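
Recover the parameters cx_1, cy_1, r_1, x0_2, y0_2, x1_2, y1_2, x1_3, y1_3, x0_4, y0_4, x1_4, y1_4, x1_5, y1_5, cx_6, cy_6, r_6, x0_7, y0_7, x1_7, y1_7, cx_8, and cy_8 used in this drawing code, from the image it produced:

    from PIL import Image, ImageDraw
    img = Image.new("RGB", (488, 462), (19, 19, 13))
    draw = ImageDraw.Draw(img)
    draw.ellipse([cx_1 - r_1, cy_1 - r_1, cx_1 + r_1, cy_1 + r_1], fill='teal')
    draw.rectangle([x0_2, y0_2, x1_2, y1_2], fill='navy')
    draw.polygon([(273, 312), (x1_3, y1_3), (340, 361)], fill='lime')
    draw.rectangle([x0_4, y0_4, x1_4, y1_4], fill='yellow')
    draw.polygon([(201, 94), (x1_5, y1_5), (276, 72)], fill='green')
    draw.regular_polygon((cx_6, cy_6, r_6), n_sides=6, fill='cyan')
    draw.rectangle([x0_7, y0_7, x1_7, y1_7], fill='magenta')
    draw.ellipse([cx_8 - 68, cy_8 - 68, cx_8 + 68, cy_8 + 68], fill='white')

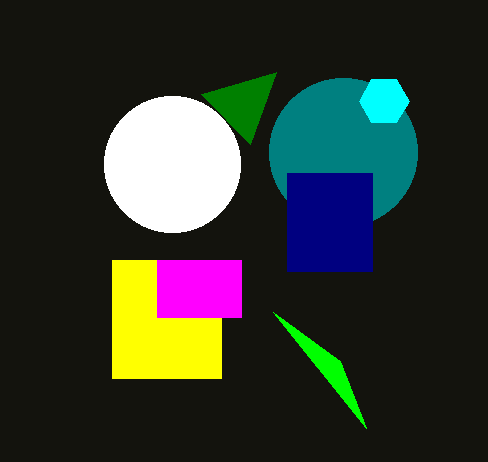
cx_1 = 343; cy_1 = 152; r_1 = 74; x0_2 = 287; y0_2 = 173; x1_2 = 372; y1_2 = 271; x1_3 = 366; y1_3 = 428; x0_4 = 112; y0_4 = 260; x1_4 = 221; y1_4 = 378; x1_5 = 250; y1_5 = 144; cx_6 = 384; cy_6 = 101; r_6 = 25; x0_7 = 157; y0_7 = 260; x1_7 = 241; y1_7 = 317; cx_8 = 172; cy_8 = 164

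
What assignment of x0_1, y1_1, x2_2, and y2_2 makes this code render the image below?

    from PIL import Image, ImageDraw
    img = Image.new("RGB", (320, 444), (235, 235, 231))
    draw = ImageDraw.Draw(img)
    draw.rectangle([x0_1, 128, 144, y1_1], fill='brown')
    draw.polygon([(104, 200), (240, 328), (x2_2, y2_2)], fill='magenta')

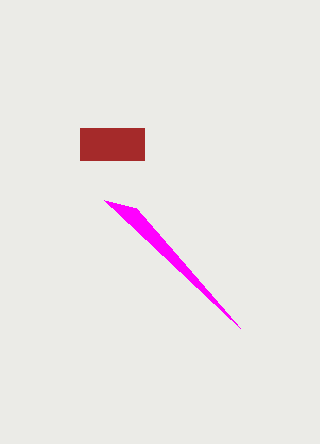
x0_1 = 80; y1_1 = 160; x2_2 = 136; y2_2 = 208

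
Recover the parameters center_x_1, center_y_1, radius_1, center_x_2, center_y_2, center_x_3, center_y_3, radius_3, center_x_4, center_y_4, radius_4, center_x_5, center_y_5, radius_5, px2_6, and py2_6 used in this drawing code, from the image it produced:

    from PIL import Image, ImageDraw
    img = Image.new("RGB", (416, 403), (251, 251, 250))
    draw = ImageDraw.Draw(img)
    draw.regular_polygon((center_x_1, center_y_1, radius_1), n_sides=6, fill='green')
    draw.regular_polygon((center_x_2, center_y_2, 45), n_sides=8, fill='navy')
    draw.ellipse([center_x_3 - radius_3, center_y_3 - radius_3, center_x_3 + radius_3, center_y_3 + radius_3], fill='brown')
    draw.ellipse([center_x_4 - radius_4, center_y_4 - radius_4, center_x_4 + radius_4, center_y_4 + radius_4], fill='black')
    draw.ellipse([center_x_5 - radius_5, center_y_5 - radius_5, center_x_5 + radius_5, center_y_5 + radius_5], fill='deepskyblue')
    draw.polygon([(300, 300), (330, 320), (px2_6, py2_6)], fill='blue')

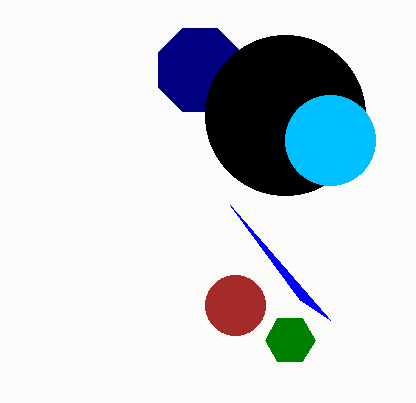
center_x_1 = 290; center_y_1 = 340; radius_1 = 25; center_x_2 = 200; center_y_2 = 70; center_x_3 = 235; center_y_3 = 305; radius_3 = 30; center_x_4 = 285; center_y_4 = 115; radius_4 = 80; center_x_5 = 330; center_y_5 = 140; radius_5 = 45; px2_6 = 230; py2_6 = 205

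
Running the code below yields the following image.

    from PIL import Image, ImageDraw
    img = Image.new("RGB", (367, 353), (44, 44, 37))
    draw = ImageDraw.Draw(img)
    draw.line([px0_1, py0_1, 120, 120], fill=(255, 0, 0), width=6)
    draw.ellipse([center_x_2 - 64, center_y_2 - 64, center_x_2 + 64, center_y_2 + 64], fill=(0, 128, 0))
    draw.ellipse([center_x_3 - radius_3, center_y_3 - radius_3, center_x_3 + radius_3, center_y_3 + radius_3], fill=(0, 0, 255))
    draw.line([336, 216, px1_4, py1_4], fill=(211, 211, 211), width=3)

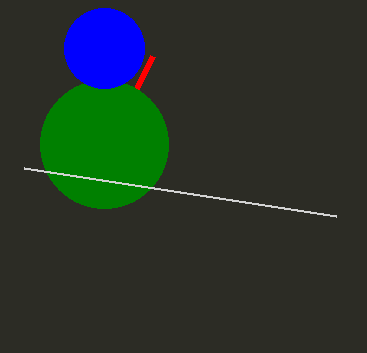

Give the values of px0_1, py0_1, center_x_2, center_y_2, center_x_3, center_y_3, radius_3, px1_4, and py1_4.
px0_1 = 152, py0_1 = 56, center_x_2 = 104, center_y_2 = 144, center_x_3 = 104, center_y_3 = 48, radius_3 = 40, px1_4 = 24, py1_4 = 168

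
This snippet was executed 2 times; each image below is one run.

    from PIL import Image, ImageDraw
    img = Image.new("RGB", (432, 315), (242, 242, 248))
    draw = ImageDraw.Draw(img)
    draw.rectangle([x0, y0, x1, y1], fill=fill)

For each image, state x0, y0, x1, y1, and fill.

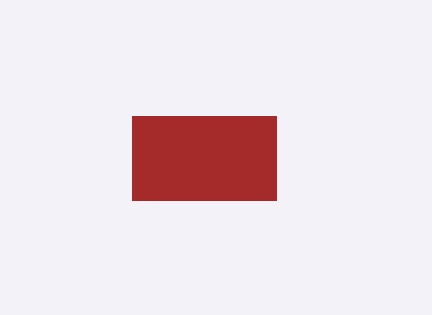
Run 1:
x0 = 132, y0 = 116, x1 = 276, y1 = 200, fill = 'brown'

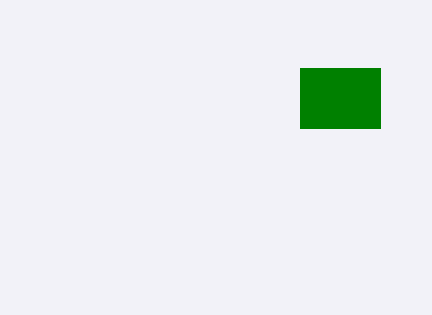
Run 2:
x0 = 300
y0 = 68
x1 = 380
y1 = 128
fill = 'green'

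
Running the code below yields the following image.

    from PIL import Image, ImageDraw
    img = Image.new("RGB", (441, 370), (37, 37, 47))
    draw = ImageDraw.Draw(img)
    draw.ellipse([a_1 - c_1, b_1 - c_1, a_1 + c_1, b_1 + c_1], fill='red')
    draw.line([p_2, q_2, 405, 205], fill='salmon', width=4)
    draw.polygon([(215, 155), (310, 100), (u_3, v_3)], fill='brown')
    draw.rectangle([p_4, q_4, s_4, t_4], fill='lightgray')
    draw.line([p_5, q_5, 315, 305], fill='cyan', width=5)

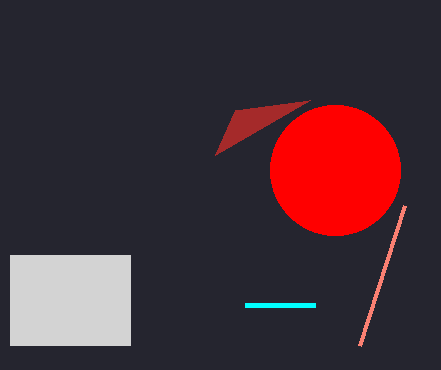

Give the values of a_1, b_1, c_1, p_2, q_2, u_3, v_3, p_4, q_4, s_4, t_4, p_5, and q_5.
a_1 = 335
b_1 = 170
c_1 = 65
p_2 = 360
q_2 = 345
u_3 = 235
v_3 = 110
p_4 = 10
q_4 = 255
s_4 = 130
t_4 = 345
p_5 = 245
q_5 = 305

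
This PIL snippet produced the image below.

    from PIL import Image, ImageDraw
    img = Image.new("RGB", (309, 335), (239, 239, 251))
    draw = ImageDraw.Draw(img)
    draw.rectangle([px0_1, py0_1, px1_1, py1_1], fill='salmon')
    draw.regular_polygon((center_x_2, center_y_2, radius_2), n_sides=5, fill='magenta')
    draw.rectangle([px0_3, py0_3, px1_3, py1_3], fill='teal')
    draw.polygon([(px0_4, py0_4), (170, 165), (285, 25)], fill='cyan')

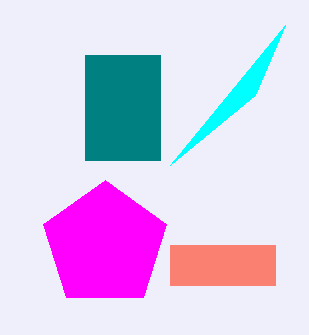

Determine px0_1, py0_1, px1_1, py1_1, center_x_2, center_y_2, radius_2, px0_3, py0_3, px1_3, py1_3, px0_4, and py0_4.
px0_1 = 170
py0_1 = 245
px1_1 = 275
py1_1 = 285
center_x_2 = 105
center_y_2 = 245
radius_2 = 65
px0_3 = 85
py0_3 = 55
px1_3 = 160
py1_3 = 160
px0_4 = 255
py0_4 = 95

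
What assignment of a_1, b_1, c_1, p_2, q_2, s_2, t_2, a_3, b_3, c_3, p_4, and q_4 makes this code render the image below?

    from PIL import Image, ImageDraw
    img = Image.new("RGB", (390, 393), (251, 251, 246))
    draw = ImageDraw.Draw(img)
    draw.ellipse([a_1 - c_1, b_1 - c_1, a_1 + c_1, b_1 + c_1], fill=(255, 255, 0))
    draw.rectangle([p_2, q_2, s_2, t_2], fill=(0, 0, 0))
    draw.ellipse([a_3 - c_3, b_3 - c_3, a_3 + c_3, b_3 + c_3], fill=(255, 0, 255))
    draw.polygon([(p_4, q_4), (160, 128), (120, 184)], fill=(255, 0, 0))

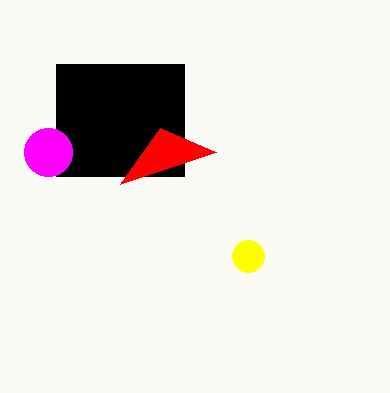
a_1 = 248, b_1 = 256, c_1 = 16, p_2 = 56, q_2 = 64, s_2 = 184, t_2 = 176, a_3 = 48, b_3 = 152, c_3 = 24, p_4 = 216, q_4 = 152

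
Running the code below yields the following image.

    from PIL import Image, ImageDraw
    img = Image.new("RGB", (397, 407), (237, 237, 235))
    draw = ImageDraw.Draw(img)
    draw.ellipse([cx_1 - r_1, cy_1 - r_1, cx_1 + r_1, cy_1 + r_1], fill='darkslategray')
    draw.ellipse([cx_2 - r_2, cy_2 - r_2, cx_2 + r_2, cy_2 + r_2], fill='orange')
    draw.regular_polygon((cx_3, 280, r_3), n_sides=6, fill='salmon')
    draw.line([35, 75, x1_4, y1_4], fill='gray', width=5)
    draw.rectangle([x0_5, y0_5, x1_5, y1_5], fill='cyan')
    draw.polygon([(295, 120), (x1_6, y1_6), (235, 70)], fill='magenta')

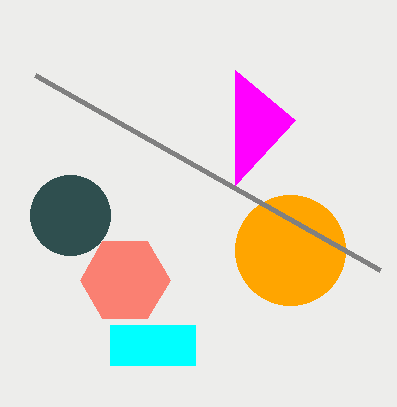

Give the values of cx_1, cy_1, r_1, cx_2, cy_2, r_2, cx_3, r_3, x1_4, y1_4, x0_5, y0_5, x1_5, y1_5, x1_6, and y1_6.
cx_1 = 70; cy_1 = 215; r_1 = 40; cx_2 = 290; cy_2 = 250; r_2 = 55; cx_3 = 125; r_3 = 45; x1_4 = 380; y1_4 = 270; x0_5 = 110; y0_5 = 325; x1_5 = 195; y1_5 = 365; x1_6 = 235; y1_6 = 185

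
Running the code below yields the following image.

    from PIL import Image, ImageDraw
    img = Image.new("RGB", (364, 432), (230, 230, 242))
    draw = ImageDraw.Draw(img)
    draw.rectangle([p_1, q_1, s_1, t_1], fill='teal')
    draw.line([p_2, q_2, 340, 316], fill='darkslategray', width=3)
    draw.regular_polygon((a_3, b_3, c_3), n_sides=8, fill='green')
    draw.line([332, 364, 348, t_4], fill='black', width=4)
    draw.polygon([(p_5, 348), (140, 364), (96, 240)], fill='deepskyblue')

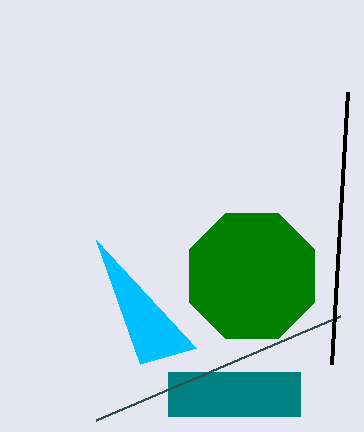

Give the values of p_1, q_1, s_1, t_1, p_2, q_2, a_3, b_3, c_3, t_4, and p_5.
p_1 = 168; q_1 = 372; s_1 = 300; t_1 = 416; p_2 = 96; q_2 = 420; a_3 = 252; b_3 = 276; c_3 = 68; t_4 = 92; p_5 = 196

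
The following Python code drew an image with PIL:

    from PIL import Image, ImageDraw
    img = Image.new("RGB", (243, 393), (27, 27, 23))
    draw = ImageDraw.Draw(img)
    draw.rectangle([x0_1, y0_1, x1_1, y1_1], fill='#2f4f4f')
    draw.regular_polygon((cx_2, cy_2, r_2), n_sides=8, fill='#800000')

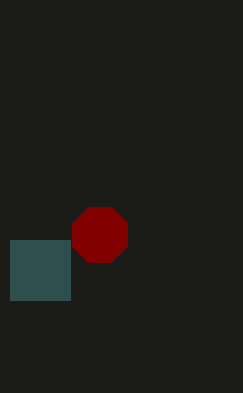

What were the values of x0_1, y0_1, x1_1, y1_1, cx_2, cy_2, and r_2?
x0_1 = 10; y0_1 = 240; x1_1 = 70; y1_1 = 300; cx_2 = 100; cy_2 = 235; r_2 = 30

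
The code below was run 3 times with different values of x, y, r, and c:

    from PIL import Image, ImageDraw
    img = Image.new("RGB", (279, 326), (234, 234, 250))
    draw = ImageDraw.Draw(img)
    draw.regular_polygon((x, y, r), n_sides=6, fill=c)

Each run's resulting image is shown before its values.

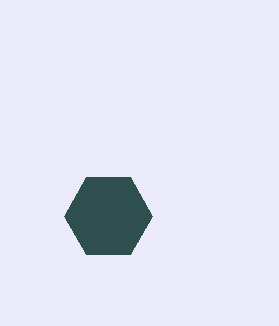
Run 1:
x = 108; y = 216; r = 44; c = 'darkslategray'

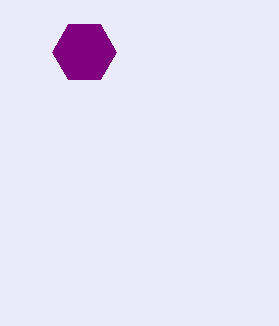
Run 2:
x = 84, y = 52, r = 32, c = 'purple'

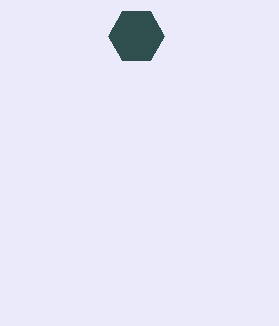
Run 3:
x = 136; y = 36; r = 28; c = 'darkslategray'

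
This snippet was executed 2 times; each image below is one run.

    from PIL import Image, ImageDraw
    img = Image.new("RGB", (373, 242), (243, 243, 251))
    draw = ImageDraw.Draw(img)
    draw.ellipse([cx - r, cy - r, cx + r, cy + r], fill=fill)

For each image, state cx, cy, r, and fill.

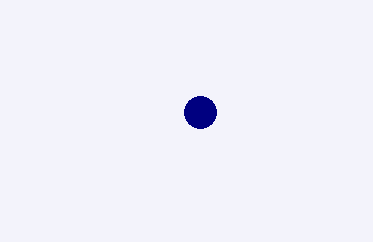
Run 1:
cx = 200
cy = 112
r = 16
fill = 'navy'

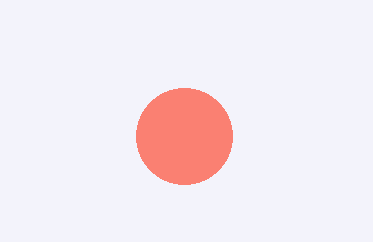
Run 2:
cx = 184
cy = 136
r = 48
fill = 'salmon'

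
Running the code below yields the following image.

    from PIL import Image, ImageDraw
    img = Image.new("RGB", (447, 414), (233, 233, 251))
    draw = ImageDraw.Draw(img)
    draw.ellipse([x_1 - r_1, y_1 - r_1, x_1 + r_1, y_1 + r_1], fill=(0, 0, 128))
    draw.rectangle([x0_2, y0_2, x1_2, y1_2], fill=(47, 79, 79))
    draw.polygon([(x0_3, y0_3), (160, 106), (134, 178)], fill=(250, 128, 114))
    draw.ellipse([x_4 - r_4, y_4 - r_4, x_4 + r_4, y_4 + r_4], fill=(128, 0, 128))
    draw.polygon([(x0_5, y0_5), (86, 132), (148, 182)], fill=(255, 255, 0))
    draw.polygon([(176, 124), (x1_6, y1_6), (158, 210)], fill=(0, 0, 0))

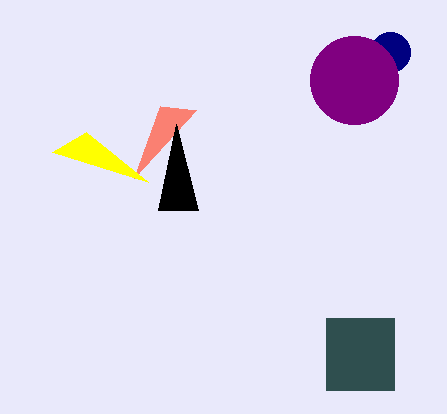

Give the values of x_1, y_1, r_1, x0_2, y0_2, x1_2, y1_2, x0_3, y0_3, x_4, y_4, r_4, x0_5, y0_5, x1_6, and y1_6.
x_1 = 390
y_1 = 52
r_1 = 20
x0_2 = 326
y0_2 = 318
x1_2 = 394
y1_2 = 390
x0_3 = 196
y0_3 = 110
x_4 = 354
y_4 = 80
r_4 = 44
x0_5 = 52
y0_5 = 152
x1_6 = 198
y1_6 = 210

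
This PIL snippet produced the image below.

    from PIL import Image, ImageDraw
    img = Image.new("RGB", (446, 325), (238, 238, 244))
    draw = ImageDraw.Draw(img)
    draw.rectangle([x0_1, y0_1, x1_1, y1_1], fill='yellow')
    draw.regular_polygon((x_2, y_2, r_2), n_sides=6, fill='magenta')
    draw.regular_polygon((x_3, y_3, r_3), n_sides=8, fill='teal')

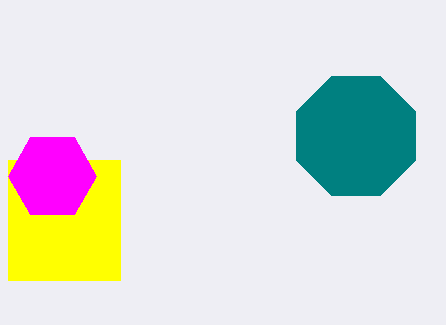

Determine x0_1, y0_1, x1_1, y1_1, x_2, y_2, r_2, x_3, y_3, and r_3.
x0_1 = 8
y0_1 = 160
x1_1 = 120
y1_1 = 280
x_2 = 52
y_2 = 176
r_2 = 44
x_3 = 356
y_3 = 136
r_3 = 64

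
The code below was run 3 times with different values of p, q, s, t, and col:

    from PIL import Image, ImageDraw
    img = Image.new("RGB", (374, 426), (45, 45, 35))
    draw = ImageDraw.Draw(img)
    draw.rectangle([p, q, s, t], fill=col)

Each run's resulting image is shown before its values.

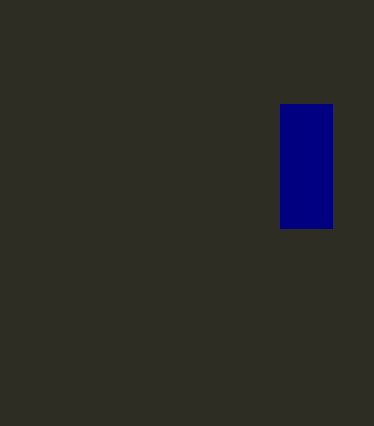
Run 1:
p = 280; q = 104; s = 332; t = 228; col = 'navy'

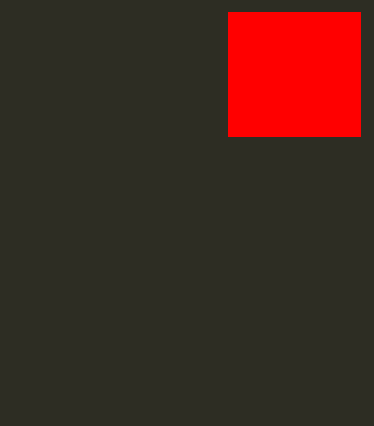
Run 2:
p = 228
q = 12
s = 360
t = 136
col = 'red'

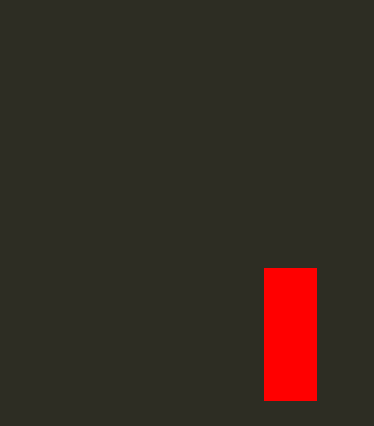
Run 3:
p = 264; q = 268; s = 316; t = 400; col = 'red'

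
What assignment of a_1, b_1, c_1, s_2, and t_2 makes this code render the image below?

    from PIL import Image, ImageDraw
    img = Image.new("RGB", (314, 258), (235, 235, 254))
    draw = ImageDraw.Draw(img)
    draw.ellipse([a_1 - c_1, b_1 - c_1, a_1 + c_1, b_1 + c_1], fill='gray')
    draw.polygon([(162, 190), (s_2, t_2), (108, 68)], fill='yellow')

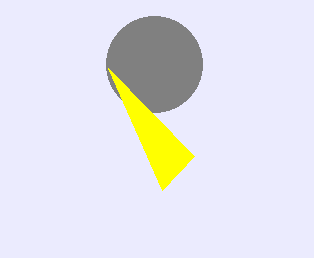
a_1 = 154
b_1 = 64
c_1 = 48
s_2 = 194
t_2 = 156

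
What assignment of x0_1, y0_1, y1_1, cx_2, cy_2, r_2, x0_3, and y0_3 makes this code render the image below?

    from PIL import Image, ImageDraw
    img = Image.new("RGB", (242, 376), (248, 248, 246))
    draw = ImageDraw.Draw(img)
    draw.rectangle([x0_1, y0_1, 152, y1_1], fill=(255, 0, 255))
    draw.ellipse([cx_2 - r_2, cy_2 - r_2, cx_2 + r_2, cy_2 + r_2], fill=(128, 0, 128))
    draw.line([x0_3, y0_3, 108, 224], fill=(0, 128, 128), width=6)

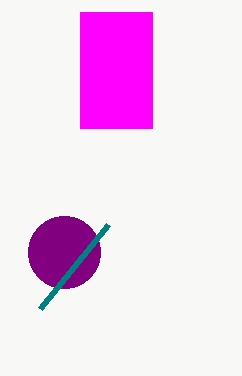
x0_1 = 80; y0_1 = 12; y1_1 = 128; cx_2 = 64; cy_2 = 252; r_2 = 36; x0_3 = 40; y0_3 = 308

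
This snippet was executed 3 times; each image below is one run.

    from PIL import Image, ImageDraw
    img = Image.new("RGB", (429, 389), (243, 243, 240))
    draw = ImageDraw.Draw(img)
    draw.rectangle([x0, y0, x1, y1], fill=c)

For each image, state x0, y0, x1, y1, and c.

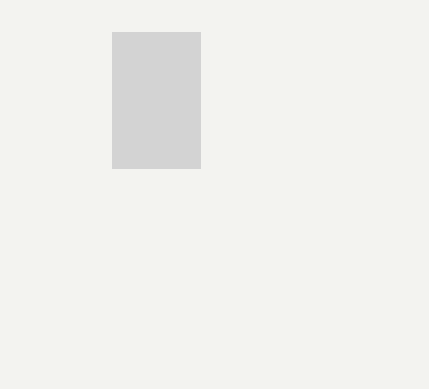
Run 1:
x0 = 112; y0 = 32; x1 = 200; y1 = 168; c = 'lightgray'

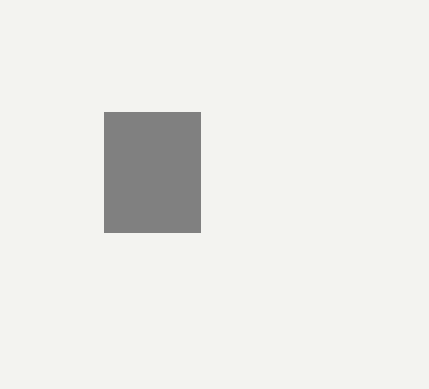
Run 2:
x0 = 104
y0 = 112
x1 = 200
y1 = 232
c = 'gray'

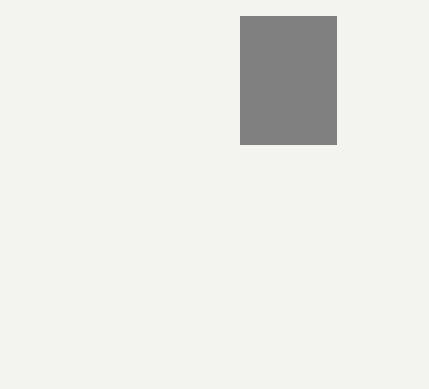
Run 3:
x0 = 240, y0 = 16, x1 = 336, y1 = 144, c = 'gray'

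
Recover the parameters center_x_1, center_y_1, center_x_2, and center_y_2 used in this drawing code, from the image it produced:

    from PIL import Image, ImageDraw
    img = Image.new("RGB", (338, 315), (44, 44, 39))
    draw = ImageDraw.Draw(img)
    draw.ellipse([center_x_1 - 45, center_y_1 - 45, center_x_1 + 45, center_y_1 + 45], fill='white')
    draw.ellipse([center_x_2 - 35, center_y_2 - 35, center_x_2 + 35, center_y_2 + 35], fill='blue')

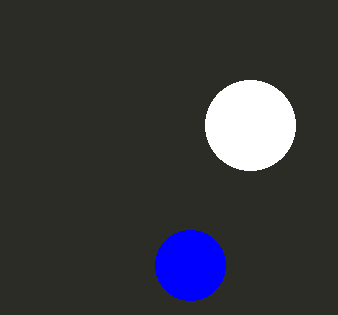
center_x_1 = 250, center_y_1 = 125, center_x_2 = 190, center_y_2 = 265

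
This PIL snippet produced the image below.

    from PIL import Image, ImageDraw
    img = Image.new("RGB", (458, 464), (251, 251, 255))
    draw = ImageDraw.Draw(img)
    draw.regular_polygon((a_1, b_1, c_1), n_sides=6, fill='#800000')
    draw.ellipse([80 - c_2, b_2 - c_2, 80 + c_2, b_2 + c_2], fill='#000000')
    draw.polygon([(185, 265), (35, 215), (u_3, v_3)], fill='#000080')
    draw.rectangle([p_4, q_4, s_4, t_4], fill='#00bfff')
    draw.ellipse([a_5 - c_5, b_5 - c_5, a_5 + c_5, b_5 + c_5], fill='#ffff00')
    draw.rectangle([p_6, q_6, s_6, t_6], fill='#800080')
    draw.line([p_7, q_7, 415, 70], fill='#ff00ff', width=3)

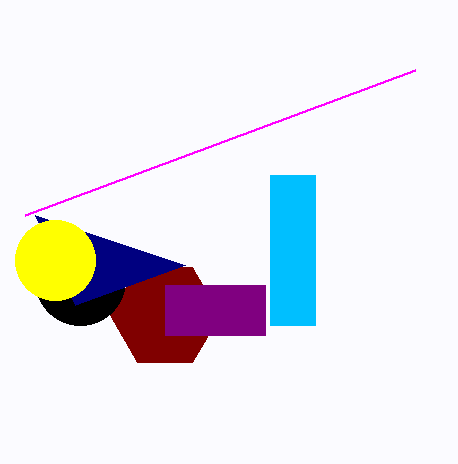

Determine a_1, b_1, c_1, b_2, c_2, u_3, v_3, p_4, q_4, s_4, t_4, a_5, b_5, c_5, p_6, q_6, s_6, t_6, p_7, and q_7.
a_1 = 165; b_1 = 315; c_1 = 55; b_2 = 280; c_2 = 45; u_3 = 75; v_3 = 305; p_4 = 270; q_4 = 175; s_4 = 315; t_4 = 325; a_5 = 55; b_5 = 260; c_5 = 40; p_6 = 165; q_6 = 285; s_6 = 265; t_6 = 335; p_7 = 25; q_7 = 215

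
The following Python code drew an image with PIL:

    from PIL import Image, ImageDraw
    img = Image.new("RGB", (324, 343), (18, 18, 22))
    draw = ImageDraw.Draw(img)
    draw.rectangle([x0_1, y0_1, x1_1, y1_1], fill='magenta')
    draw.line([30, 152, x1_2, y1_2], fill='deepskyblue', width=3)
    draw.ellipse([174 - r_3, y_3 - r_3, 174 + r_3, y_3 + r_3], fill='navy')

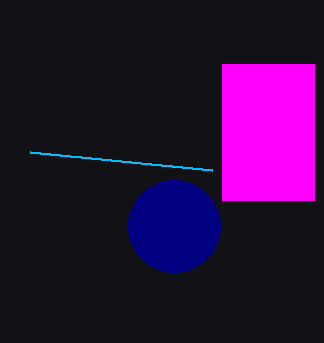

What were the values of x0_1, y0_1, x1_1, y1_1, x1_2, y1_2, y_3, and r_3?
x0_1 = 222
y0_1 = 64
x1_1 = 314
y1_1 = 200
x1_2 = 212
y1_2 = 170
y_3 = 226
r_3 = 46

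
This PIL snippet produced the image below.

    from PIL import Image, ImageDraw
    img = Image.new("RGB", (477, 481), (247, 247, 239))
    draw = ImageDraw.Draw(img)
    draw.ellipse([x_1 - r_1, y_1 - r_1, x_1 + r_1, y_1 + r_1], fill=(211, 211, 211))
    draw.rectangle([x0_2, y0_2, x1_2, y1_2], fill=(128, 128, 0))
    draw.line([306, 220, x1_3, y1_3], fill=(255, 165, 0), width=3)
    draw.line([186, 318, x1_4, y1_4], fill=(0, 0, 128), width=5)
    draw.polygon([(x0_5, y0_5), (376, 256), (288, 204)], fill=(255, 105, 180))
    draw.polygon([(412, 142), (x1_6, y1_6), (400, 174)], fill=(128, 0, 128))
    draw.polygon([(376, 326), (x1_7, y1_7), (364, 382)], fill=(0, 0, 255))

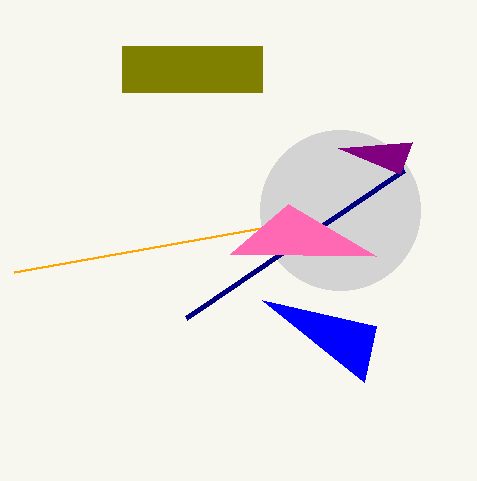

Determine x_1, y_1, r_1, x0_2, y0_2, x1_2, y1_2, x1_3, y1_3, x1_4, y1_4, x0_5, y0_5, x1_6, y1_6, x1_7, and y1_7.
x_1 = 340
y_1 = 210
r_1 = 80
x0_2 = 122
y0_2 = 46
x1_2 = 262
y1_2 = 92
x1_3 = 14
y1_3 = 272
x1_4 = 404
y1_4 = 170
x0_5 = 230
y0_5 = 254
x1_6 = 338
y1_6 = 148
x1_7 = 262
y1_7 = 300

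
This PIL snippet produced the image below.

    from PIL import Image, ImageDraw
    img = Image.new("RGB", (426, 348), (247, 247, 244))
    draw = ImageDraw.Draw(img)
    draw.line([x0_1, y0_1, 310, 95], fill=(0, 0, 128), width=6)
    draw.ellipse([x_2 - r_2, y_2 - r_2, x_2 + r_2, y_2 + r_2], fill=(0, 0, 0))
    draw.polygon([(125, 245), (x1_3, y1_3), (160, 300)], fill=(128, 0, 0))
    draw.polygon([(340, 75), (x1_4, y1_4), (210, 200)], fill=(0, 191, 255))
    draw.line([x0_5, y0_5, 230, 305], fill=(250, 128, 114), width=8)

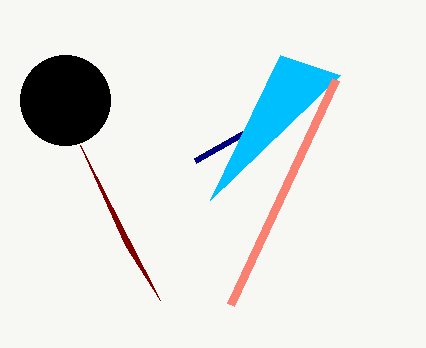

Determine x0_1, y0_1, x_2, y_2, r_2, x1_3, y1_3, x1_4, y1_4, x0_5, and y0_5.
x0_1 = 195; y0_1 = 160; x_2 = 65; y_2 = 100; r_2 = 45; x1_3 = 80; y1_3 = 145; x1_4 = 280; y1_4 = 55; x0_5 = 335; y0_5 = 80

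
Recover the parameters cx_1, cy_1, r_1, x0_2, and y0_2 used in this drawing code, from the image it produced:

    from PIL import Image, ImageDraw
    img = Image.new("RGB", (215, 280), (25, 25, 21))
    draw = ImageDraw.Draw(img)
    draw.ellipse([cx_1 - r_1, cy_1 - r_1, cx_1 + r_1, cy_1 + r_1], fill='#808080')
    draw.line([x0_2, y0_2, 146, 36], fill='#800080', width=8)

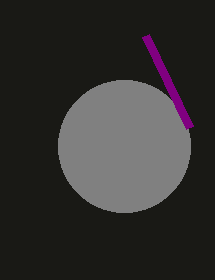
cx_1 = 124, cy_1 = 146, r_1 = 66, x0_2 = 190, y0_2 = 128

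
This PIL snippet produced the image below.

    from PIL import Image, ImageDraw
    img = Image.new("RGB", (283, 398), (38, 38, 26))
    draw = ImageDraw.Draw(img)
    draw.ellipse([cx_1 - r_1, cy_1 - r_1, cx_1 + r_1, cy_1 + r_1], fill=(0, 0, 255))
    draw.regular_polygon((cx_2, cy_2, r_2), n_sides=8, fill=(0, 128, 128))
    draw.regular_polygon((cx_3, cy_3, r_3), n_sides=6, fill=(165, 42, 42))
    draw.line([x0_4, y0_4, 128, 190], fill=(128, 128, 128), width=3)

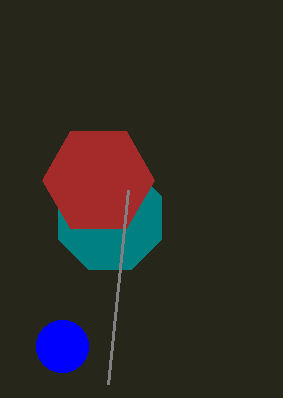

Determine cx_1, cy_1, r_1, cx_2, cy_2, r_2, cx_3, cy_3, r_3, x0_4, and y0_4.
cx_1 = 62; cy_1 = 346; r_1 = 26; cx_2 = 110; cy_2 = 218; r_2 = 56; cx_3 = 98; cy_3 = 180; r_3 = 56; x0_4 = 108; y0_4 = 384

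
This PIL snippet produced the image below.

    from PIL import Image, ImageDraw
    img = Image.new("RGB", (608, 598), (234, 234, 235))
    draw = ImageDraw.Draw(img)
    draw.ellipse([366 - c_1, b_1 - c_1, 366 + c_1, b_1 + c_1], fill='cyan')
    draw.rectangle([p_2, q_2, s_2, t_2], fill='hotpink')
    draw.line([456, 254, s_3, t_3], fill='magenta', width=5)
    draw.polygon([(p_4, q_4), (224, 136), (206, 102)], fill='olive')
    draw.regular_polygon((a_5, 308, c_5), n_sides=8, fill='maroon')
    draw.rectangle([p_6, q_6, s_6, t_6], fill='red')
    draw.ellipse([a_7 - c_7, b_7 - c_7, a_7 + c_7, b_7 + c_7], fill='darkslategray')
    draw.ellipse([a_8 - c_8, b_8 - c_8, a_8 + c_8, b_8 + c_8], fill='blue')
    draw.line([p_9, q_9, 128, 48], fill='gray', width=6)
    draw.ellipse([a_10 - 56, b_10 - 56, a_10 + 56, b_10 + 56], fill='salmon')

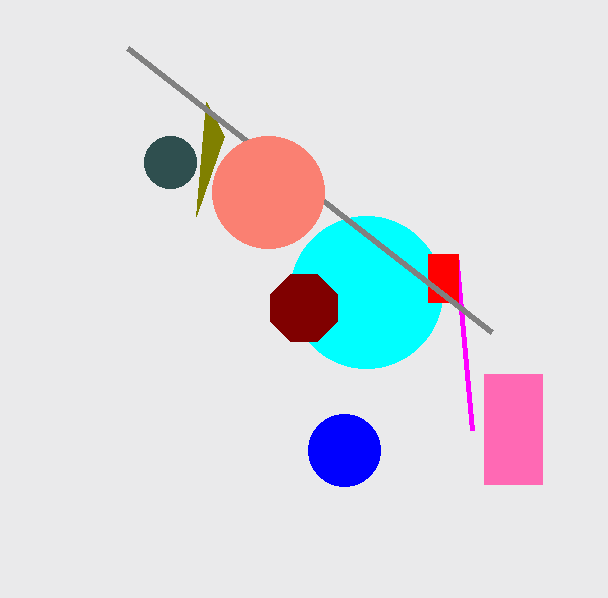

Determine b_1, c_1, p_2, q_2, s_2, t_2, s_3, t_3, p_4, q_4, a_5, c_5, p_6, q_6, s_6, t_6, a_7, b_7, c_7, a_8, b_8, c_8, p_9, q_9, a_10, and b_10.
b_1 = 292; c_1 = 76; p_2 = 484; q_2 = 374; s_2 = 542; t_2 = 484; s_3 = 472; t_3 = 430; p_4 = 196; q_4 = 216; a_5 = 304; c_5 = 36; p_6 = 428; q_6 = 254; s_6 = 458; t_6 = 302; a_7 = 170; b_7 = 162; c_7 = 26; a_8 = 344; b_8 = 450; c_8 = 36; p_9 = 492; q_9 = 332; a_10 = 268; b_10 = 192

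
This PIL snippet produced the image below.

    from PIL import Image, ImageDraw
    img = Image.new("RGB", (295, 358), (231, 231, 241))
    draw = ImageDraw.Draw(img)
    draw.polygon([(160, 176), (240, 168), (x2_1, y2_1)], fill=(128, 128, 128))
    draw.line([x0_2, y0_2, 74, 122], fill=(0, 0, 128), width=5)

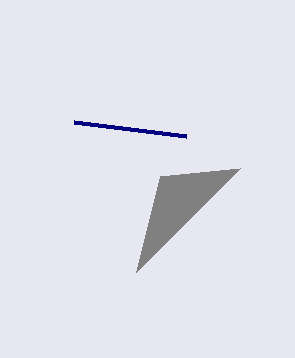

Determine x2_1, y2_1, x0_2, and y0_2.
x2_1 = 136; y2_1 = 272; x0_2 = 186; y0_2 = 136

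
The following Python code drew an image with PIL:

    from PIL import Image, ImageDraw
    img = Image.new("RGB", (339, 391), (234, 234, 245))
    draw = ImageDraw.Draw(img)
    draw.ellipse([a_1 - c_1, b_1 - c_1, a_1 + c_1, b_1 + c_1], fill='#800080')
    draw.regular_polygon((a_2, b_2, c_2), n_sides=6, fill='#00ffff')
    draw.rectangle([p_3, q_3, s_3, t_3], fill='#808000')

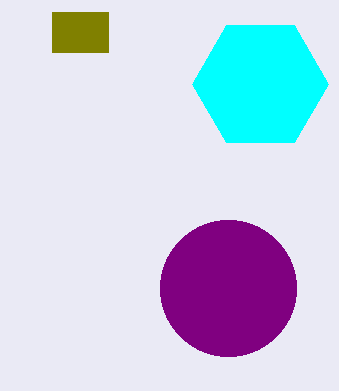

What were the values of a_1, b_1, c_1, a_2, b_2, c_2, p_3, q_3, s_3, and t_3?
a_1 = 228
b_1 = 288
c_1 = 68
a_2 = 260
b_2 = 84
c_2 = 68
p_3 = 52
q_3 = 12
s_3 = 108
t_3 = 52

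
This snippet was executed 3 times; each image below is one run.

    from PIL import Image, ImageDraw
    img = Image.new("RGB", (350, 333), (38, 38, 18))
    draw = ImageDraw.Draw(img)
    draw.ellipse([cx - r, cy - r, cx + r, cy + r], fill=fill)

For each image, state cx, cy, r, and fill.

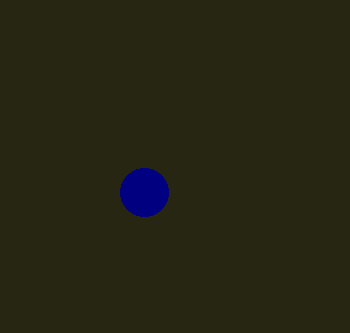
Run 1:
cx = 144, cy = 192, r = 24, fill = 'navy'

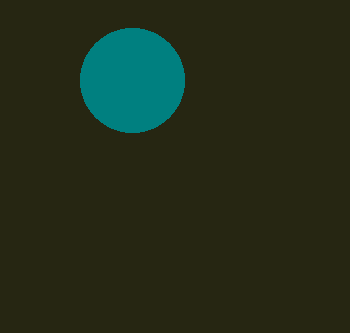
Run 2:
cx = 132
cy = 80
r = 52
fill = 'teal'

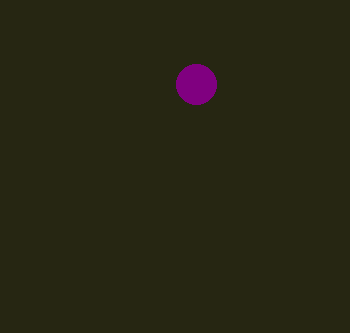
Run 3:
cx = 196, cy = 84, r = 20, fill = 'purple'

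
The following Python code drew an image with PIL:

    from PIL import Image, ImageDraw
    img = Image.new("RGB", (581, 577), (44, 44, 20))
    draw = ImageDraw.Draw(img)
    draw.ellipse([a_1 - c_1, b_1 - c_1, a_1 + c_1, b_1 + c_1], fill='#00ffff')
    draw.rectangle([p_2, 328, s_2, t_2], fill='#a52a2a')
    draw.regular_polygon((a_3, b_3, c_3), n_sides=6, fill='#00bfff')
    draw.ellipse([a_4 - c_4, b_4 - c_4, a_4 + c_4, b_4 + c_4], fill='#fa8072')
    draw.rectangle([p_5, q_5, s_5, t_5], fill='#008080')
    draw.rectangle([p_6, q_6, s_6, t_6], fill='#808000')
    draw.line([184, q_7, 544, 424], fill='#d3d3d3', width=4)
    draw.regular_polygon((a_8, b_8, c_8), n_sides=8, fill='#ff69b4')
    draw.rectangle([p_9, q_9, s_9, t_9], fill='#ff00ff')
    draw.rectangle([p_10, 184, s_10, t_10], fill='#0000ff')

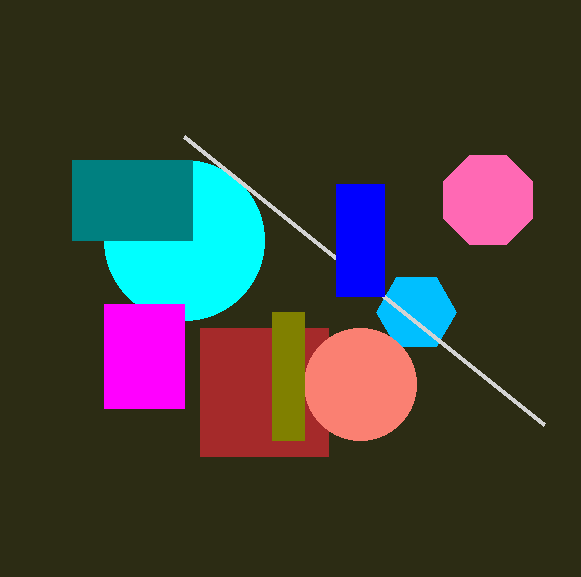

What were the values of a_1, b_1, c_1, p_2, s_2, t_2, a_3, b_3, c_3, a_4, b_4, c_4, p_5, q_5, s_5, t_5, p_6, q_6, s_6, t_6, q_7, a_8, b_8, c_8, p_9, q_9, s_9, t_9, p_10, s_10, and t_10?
a_1 = 184
b_1 = 240
c_1 = 80
p_2 = 200
s_2 = 328
t_2 = 456
a_3 = 416
b_3 = 312
c_3 = 40
a_4 = 360
b_4 = 384
c_4 = 56
p_5 = 72
q_5 = 160
s_5 = 192
t_5 = 240
p_6 = 272
q_6 = 312
s_6 = 304
t_6 = 440
q_7 = 136
a_8 = 488
b_8 = 200
c_8 = 48
p_9 = 104
q_9 = 304
s_9 = 184
t_9 = 408
p_10 = 336
s_10 = 384
t_10 = 296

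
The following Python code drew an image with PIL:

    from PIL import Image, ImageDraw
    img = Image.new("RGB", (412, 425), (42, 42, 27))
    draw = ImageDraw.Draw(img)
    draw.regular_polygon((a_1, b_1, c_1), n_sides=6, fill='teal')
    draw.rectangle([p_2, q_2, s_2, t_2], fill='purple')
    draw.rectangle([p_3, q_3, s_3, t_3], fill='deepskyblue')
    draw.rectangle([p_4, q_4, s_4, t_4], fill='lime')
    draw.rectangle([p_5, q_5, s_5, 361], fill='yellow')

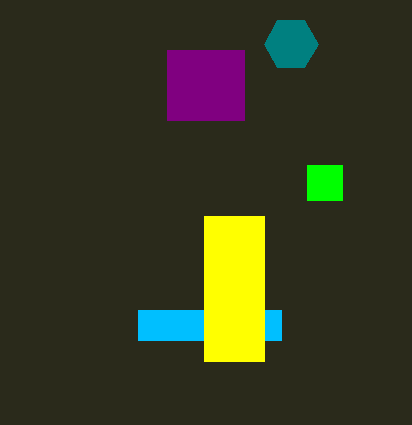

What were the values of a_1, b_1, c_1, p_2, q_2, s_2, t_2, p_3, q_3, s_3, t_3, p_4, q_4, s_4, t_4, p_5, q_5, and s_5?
a_1 = 291; b_1 = 44; c_1 = 27; p_2 = 167; q_2 = 50; s_2 = 244; t_2 = 120; p_3 = 138; q_3 = 310; s_3 = 281; t_3 = 340; p_4 = 307; q_4 = 165; s_4 = 342; t_4 = 200; p_5 = 204; q_5 = 216; s_5 = 264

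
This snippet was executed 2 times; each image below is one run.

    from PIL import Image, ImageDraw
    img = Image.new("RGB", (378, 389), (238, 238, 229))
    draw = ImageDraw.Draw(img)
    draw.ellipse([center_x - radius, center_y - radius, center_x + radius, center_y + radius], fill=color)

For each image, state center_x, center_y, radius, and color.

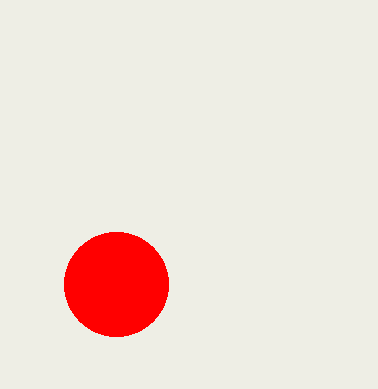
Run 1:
center_x = 116, center_y = 284, radius = 52, color = 'red'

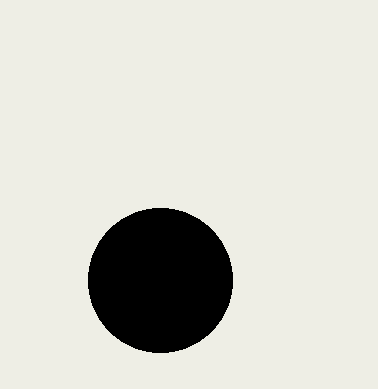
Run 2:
center_x = 160; center_y = 280; radius = 72; color = 'black'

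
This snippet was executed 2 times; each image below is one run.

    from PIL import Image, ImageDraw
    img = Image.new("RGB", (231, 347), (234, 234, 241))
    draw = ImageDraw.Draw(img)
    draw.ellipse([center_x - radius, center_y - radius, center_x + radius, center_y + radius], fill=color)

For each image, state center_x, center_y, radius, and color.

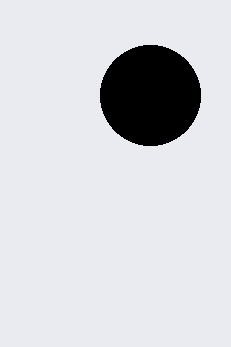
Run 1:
center_x = 150
center_y = 95
radius = 50
color = 'black'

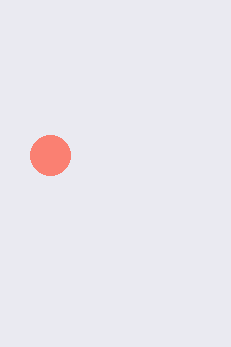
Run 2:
center_x = 50, center_y = 155, radius = 20, color = 'salmon'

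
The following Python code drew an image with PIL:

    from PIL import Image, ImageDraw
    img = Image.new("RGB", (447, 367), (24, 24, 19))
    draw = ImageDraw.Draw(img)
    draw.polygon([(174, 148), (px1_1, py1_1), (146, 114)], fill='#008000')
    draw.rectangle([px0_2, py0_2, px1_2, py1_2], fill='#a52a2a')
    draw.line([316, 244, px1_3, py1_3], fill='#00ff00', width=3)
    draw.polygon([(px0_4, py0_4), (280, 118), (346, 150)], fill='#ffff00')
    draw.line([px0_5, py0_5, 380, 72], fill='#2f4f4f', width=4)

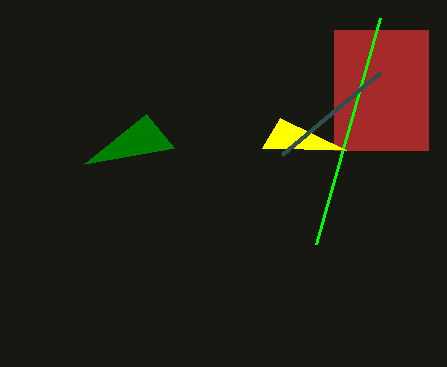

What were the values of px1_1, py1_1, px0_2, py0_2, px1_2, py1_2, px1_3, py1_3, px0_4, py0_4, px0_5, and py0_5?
px1_1 = 84, py1_1 = 164, px0_2 = 334, py0_2 = 30, px1_2 = 428, py1_2 = 150, px1_3 = 380, py1_3 = 18, px0_4 = 262, py0_4 = 148, px0_5 = 282, py0_5 = 154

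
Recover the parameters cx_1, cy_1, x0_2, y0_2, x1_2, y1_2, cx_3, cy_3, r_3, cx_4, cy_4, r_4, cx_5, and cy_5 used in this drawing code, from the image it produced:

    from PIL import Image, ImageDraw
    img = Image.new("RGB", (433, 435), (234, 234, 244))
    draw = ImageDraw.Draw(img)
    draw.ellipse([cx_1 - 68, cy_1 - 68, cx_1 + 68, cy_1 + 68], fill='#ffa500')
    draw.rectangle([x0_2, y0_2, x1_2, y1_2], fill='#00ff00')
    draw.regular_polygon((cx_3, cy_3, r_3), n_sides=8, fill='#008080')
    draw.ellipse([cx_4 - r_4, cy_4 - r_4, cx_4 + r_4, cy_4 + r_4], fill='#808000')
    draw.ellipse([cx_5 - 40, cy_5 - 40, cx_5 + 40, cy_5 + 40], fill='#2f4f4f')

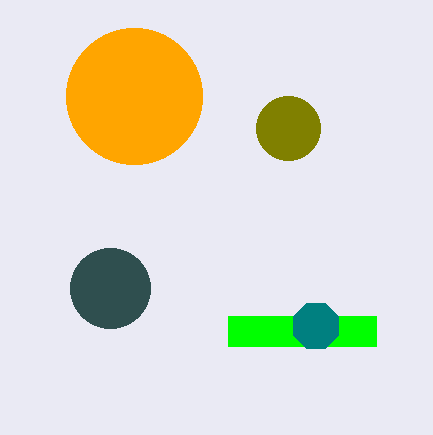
cx_1 = 134, cy_1 = 96, x0_2 = 228, y0_2 = 316, x1_2 = 376, y1_2 = 346, cx_3 = 316, cy_3 = 326, r_3 = 24, cx_4 = 288, cy_4 = 128, r_4 = 32, cx_5 = 110, cy_5 = 288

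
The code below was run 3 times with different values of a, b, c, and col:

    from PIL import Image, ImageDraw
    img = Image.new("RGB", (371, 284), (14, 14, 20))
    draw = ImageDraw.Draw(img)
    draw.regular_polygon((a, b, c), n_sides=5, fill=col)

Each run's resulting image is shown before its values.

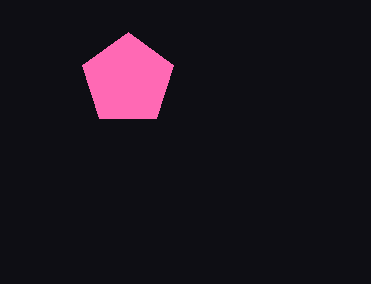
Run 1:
a = 128, b = 80, c = 48, col = 'hotpink'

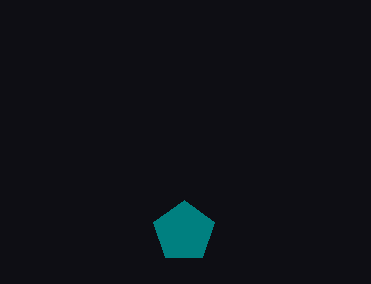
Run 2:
a = 184; b = 232; c = 32; col = 'teal'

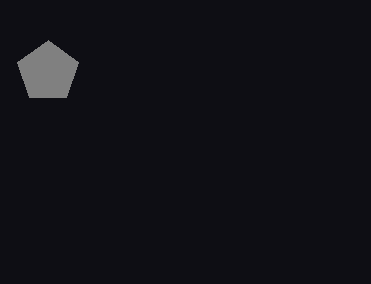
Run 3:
a = 48, b = 72, c = 32, col = 'gray'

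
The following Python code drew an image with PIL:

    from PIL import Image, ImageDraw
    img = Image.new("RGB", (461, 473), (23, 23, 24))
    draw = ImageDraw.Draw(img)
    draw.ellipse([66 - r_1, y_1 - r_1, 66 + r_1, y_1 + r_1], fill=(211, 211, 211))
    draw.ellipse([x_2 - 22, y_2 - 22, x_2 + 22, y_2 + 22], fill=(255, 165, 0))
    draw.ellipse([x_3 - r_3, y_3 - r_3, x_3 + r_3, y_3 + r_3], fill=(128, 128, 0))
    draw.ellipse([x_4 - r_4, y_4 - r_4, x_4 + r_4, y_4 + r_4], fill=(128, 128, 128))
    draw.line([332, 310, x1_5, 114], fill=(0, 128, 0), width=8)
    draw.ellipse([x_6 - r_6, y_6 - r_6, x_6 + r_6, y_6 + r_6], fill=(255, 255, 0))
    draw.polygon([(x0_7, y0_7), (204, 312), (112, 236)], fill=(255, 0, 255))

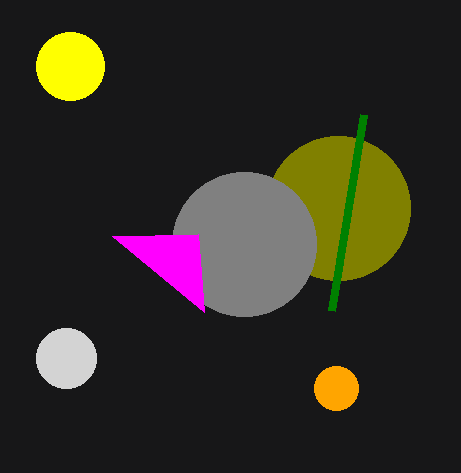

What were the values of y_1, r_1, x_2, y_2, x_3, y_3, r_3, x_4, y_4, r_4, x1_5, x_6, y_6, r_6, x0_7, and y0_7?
y_1 = 358
r_1 = 30
x_2 = 336
y_2 = 388
x_3 = 338
y_3 = 208
r_3 = 72
x_4 = 244
y_4 = 244
r_4 = 72
x1_5 = 364
x_6 = 70
y_6 = 66
r_6 = 34
x0_7 = 198
y0_7 = 234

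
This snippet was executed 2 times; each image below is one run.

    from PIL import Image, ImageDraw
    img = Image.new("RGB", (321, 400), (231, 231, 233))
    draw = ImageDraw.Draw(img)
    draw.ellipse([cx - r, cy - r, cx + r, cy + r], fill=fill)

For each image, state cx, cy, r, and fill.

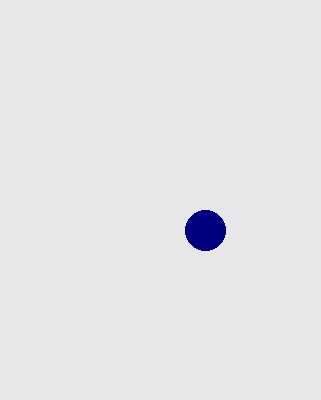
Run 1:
cx = 205; cy = 230; r = 20; fill = 'navy'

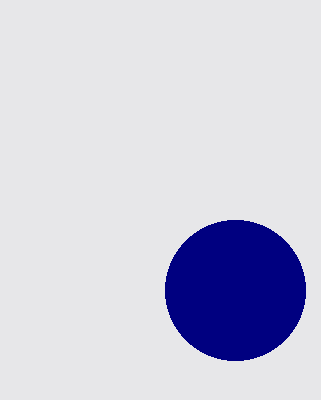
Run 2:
cx = 235; cy = 290; r = 70; fill = 'navy'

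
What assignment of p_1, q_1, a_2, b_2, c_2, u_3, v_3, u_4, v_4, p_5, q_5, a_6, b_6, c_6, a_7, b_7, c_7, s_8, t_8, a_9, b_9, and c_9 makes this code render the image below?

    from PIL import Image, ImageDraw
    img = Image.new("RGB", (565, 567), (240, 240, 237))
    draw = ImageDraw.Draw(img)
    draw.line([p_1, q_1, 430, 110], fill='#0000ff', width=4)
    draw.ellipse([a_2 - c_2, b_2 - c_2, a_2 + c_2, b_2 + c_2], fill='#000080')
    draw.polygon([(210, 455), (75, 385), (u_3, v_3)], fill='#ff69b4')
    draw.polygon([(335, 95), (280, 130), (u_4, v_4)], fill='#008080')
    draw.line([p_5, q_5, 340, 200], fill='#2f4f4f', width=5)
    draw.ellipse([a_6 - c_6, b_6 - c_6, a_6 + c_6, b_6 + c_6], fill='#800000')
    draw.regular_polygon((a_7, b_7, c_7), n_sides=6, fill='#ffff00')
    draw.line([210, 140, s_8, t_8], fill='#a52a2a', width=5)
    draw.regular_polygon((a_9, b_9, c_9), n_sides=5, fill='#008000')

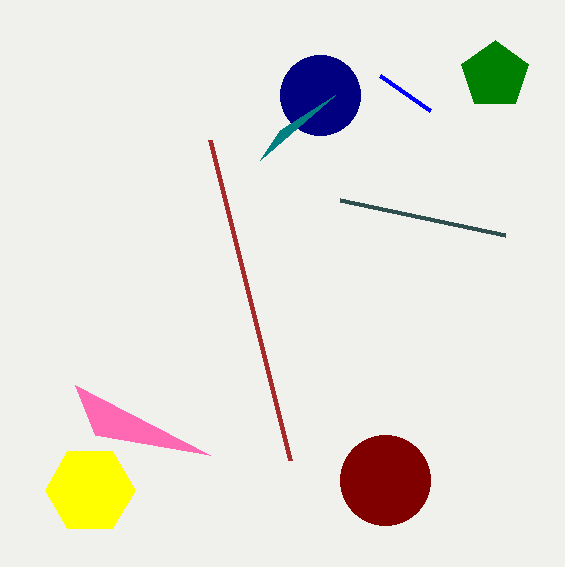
p_1 = 380, q_1 = 75, a_2 = 320, b_2 = 95, c_2 = 40, u_3 = 95, v_3 = 435, u_4 = 260, v_4 = 160, p_5 = 505, q_5 = 235, a_6 = 385, b_6 = 480, c_6 = 45, a_7 = 90, b_7 = 490, c_7 = 45, s_8 = 290, t_8 = 460, a_9 = 495, b_9 = 75, c_9 = 35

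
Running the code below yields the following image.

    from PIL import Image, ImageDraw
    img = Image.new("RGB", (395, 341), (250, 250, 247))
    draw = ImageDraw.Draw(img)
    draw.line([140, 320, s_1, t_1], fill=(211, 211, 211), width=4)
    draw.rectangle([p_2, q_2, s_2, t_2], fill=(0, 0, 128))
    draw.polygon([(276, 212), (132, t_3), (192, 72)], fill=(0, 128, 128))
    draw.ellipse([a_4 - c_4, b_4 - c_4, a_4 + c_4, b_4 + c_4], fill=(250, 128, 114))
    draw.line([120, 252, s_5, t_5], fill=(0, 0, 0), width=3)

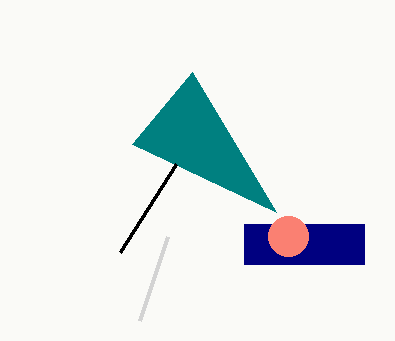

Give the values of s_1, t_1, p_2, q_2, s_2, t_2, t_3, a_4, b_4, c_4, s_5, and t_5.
s_1 = 168
t_1 = 236
p_2 = 244
q_2 = 224
s_2 = 364
t_2 = 264
t_3 = 144
a_4 = 288
b_4 = 236
c_4 = 20
s_5 = 176
t_5 = 164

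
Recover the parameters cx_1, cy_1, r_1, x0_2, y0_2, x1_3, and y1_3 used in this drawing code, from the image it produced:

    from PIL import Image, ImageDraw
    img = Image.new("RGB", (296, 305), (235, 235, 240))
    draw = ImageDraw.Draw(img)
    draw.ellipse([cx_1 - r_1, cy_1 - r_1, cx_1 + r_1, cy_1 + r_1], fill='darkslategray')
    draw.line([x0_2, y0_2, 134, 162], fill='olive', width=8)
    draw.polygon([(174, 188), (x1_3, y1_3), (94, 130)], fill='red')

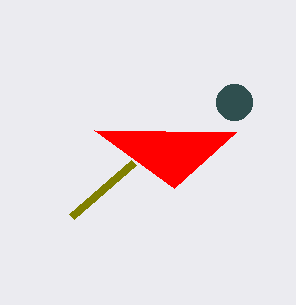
cx_1 = 234
cy_1 = 102
r_1 = 18
x0_2 = 72
y0_2 = 216
x1_3 = 236
y1_3 = 132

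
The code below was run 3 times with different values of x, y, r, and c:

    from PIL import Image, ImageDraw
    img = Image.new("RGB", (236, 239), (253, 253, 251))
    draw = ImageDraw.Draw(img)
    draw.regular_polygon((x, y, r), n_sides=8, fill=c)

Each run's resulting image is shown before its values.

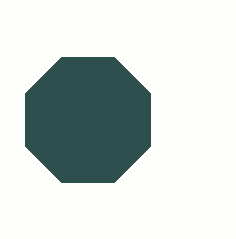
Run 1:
x = 88
y = 120
r = 68
c = 'darkslategray'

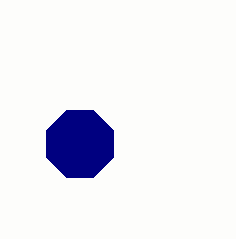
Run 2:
x = 80; y = 144; r = 36; c = 'navy'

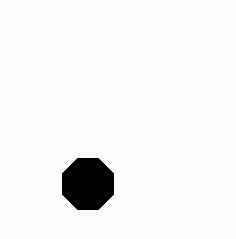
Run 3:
x = 88; y = 184; r = 28; c = 'black'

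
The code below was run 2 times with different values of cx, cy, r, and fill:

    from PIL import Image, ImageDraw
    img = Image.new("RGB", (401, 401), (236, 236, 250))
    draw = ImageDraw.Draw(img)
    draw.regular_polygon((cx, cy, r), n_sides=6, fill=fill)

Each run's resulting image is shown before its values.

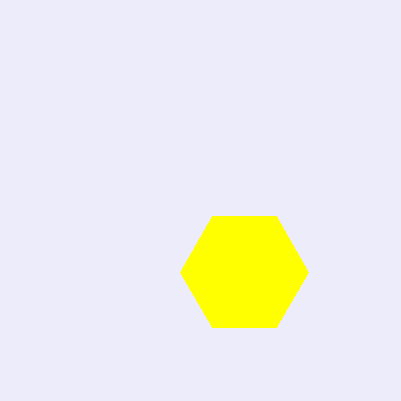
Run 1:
cx = 244, cy = 272, r = 64, fill = 'yellow'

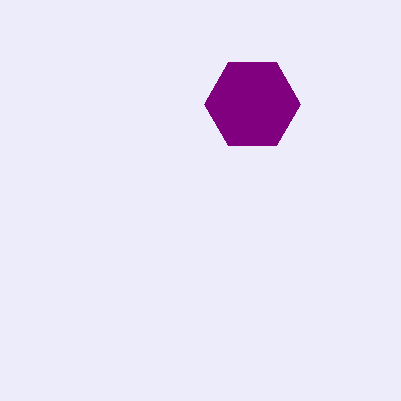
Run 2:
cx = 252, cy = 104, r = 48, fill = 'purple'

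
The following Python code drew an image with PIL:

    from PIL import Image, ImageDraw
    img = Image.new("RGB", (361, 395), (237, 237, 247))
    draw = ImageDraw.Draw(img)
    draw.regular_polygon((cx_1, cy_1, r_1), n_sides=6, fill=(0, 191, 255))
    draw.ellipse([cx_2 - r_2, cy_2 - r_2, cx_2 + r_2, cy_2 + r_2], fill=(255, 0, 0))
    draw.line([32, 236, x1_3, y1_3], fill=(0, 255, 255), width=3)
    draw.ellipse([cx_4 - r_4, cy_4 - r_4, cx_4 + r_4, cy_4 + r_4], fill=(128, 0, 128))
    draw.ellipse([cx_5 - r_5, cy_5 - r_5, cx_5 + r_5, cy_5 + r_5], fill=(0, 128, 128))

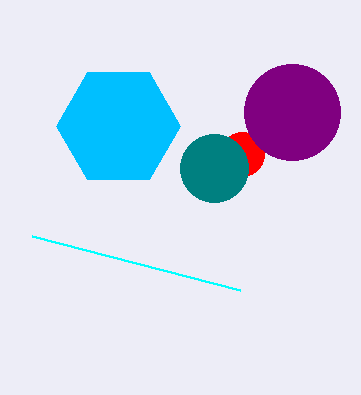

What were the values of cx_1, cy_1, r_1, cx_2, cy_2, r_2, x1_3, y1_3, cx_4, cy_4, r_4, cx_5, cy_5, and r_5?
cx_1 = 118, cy_1 = 126, r_1 = 62, cx_2 = 242, cy_2 = 154, r_2 = 22, x1_3 = 240, y1_3 = 290, cx_4 = 292, cy_4 = 112, r_4 = 48, cx_5 = 214, cy_5 = 168, r_5 = 34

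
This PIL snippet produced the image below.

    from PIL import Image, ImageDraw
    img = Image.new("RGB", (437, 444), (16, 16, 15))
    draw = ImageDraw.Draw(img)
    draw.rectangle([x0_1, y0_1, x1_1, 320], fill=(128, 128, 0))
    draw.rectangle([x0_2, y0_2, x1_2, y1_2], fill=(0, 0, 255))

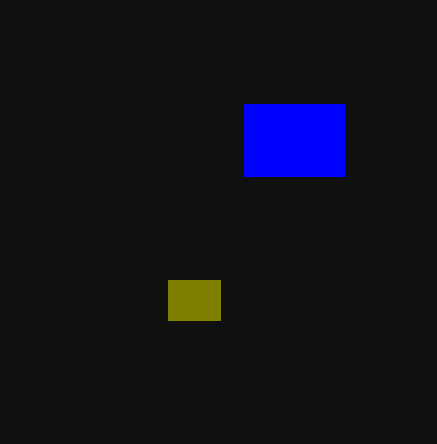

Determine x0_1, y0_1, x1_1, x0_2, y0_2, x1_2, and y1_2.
x0_1 = 168; y0_1 = 280; x1_1 = 220; x0_2 = 244; y0_2 = 104; x1_2 = 344; y1_2 = 176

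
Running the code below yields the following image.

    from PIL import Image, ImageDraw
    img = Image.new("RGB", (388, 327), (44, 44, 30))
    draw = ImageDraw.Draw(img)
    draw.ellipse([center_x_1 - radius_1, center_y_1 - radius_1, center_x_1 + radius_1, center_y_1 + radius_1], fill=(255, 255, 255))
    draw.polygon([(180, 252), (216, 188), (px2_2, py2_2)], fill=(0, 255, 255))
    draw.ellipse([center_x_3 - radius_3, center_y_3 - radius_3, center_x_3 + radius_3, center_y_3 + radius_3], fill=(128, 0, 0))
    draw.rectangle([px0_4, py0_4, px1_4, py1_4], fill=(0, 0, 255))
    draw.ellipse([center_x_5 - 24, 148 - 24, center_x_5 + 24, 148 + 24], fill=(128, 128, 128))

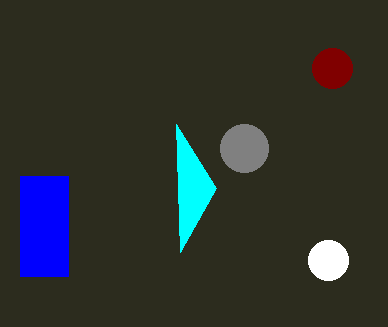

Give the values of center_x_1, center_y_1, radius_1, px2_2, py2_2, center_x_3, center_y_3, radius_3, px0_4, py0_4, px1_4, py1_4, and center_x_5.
center_x_1 = 328
center_y_1 = 260
radius_1 = 20
px2_2 = 176
py2_2 = 124
center_x_3 = 332
center_y_3 = 68
radius_3 = 20
px0_4 = 20
py0_4 = 176
px1_4 = 68
py1_4 = 276
center_x_5 = 244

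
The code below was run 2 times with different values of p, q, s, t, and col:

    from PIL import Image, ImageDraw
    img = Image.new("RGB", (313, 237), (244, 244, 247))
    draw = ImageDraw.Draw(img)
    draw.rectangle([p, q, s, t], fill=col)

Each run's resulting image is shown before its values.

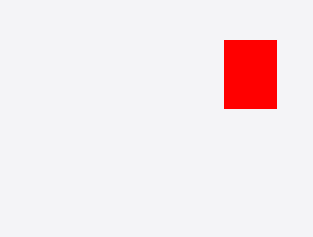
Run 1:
p = 224; q = 40; s = 276; t = 108; col = 'red'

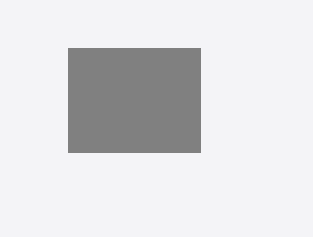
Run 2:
p = 68, q = 48, s = 200, t = 152, col = 'gray'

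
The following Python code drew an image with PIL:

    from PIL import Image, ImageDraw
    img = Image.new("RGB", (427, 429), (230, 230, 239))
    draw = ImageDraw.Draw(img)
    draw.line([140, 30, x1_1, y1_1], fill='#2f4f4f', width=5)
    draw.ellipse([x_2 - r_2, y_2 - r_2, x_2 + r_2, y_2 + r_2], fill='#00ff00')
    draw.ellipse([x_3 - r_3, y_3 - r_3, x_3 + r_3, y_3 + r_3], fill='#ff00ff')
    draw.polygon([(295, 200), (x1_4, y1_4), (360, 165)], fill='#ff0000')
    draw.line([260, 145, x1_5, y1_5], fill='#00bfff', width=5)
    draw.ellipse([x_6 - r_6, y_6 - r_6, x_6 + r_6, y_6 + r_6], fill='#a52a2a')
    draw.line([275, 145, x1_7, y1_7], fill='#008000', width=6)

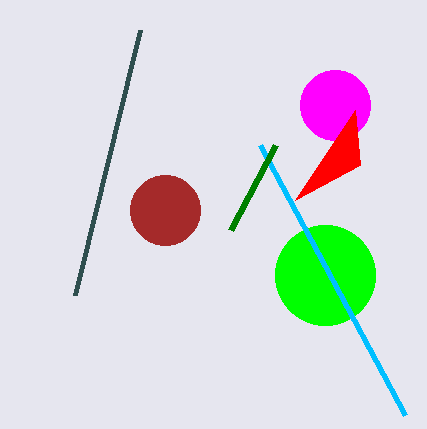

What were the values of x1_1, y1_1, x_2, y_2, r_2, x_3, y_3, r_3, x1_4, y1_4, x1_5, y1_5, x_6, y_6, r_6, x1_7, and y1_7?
x1_1 = 75, y1_1 = 295, x_2 = 325, y_2 = 275, r_2 = 50, x_3 = 335, y_3 = 105, r_3 = 35, x1_4 = 355, y1_4 = 110, x1_5 = 405, y1_5 = 415, x_6 = 165, y_6 = 210, r_6 = 35, x1_7 = 230, y1_7 = 230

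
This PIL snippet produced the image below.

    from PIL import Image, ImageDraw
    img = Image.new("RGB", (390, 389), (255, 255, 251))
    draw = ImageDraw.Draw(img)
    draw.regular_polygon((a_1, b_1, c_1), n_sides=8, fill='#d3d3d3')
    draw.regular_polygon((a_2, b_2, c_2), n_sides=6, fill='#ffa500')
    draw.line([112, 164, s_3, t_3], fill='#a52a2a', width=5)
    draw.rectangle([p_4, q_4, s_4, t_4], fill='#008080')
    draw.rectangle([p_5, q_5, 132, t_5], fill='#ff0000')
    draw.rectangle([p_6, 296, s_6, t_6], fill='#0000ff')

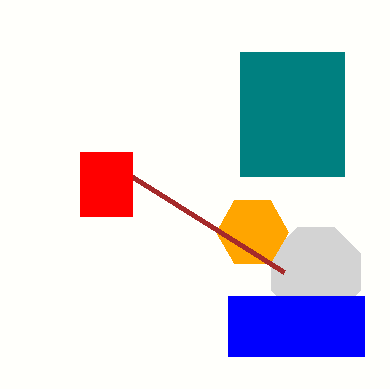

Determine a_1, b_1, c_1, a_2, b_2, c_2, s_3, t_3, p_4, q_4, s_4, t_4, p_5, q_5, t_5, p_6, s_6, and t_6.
a_1 = 316; b_1 = 272; c_1 = 48; a_2 = 252; b_2 = 232; c_2 = 36; s_3 = 284; t_3 = 272; p_4 = 240; q_4 = 52; s_4 = 344; t_4 = 176; p_5 = 80; q_5 = 152; t_5 = 216; p_6 = 228; s_6 = 364; t_6 = 356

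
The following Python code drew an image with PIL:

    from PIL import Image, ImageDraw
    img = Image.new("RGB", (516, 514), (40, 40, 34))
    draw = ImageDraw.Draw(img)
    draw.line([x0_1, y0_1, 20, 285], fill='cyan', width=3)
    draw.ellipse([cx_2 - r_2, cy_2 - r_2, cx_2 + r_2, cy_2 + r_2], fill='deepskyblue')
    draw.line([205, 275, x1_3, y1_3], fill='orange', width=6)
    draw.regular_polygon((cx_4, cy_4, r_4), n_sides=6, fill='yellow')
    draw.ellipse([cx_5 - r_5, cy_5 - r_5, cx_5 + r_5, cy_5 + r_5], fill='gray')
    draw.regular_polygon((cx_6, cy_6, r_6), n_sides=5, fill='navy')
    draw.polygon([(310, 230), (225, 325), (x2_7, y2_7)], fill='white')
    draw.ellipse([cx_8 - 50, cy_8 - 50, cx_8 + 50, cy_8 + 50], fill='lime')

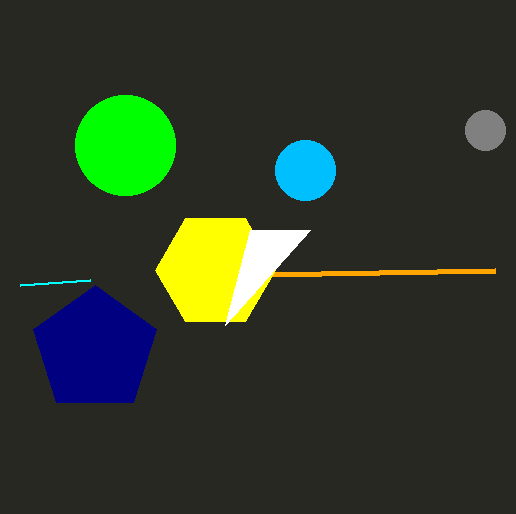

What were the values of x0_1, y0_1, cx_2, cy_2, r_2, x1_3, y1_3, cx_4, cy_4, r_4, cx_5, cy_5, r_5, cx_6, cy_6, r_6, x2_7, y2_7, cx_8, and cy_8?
x0_1 = 90, y0_1 = 280, cx_2 = 305, cy_2 = 170, r_2 = 30, x1_3 = 495, y1_3 = 270, cx_4 = 215, cy_4 = 270, r_4 = 60, cx_5 = 485, cy_5 = 130, r_5 = 20, cx_6 = 95, cy_6 = 350, r_6 = 65, x2_7 = 250, y2_7 = 230, cx_8 = 125, cy_8 = 145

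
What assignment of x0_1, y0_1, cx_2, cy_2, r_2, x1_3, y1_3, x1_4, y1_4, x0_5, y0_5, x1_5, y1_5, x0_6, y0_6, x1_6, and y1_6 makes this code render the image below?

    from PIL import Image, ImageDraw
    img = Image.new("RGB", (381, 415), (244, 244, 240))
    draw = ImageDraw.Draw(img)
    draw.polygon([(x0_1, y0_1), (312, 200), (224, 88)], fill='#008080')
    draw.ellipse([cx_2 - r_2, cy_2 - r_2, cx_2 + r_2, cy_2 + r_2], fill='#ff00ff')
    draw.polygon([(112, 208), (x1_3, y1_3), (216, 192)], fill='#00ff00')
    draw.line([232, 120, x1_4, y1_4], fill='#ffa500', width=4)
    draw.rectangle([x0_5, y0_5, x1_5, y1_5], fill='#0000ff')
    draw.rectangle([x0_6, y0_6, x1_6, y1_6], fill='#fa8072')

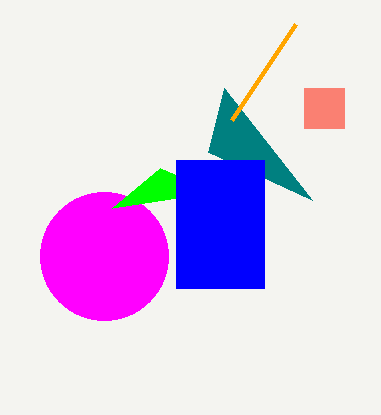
x0_1 = 208
y0_1 = 152
cx_2 = 104
cy_2 = 256
r_2 = 64
x1_3 = 160
y1_3 = 168
x1_4 = 296
y1_4 = 24
x0_5 = 176
y0_5 = 160
x1_5 = 264
y1_5 = 288
x0_6 = 304
y0_6 = 88
x1_6 = 344
y1_6 = 128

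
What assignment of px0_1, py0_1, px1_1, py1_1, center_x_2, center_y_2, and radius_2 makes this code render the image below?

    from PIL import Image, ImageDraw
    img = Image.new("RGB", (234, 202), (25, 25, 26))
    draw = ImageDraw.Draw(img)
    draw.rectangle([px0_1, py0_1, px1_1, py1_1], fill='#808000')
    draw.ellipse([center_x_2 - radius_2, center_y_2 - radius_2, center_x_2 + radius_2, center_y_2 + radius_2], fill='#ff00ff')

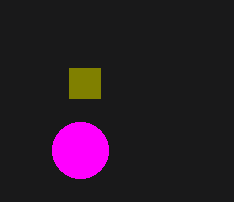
px0_1 = 69
py0_1 = 68
px1_1 = 100
py1_1 = 98
center_x_2 = 80
center_y_2 = 150
radius_2 = 28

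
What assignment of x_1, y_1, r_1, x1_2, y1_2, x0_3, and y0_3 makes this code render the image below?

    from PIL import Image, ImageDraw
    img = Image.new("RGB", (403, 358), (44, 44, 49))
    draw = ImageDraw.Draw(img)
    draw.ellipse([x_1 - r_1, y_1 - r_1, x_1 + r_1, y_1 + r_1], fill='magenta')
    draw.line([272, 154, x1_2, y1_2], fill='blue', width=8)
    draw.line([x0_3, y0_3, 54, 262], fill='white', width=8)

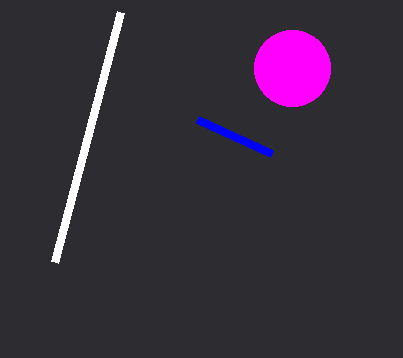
x_1 = 292; y_1 = 68; r_1 = 38; x1_2 = 198; y1_2 = 120; x0_3 = 120; y0_3 = 12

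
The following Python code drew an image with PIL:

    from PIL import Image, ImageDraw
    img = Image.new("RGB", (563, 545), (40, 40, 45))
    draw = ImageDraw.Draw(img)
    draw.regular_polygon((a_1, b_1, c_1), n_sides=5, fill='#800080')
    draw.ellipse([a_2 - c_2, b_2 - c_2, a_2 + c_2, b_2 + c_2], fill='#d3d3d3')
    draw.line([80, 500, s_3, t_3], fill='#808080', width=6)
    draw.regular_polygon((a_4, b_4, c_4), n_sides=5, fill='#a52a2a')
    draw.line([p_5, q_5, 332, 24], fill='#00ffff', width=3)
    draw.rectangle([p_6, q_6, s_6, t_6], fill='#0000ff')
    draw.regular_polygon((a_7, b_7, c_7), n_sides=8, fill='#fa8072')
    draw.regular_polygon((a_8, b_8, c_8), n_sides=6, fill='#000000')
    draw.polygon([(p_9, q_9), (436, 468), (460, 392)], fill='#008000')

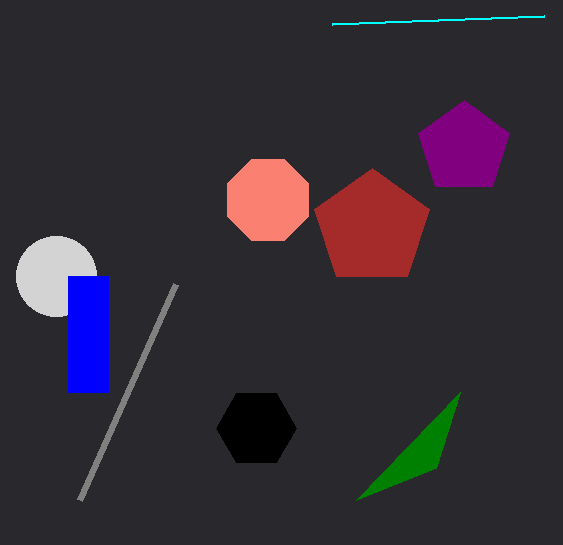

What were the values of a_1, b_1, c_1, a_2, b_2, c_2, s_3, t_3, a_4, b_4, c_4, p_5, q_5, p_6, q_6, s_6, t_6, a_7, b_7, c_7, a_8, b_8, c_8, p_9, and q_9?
a_1 = 464; b_1 = 148; c_1 = 48; a_2 = 56; b_2 = 276; c_2 = 40; s_3 = 176; t_3 = 284; a_4 = 372; b_4 = 228; c_4 = 60; p_5 = 544; q_5 = 16; p_6 = 68; q_6 = 276; s_6 = 108; t_6 = 392; a_7 = 268; b_7 = 200; c_7 = 44; a_8 = 256; b_8 = 428; c_8 = 40; p_9 = 356; q_9 = 500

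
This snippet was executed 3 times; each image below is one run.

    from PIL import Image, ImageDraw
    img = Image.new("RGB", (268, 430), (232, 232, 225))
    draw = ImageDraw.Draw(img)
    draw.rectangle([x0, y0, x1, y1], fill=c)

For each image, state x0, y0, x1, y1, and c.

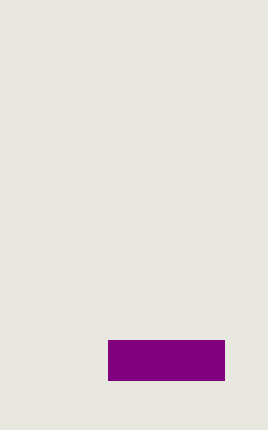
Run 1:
x0 = 108; y0 = 340; x1 = 224; y1 = 380; c = 'purple'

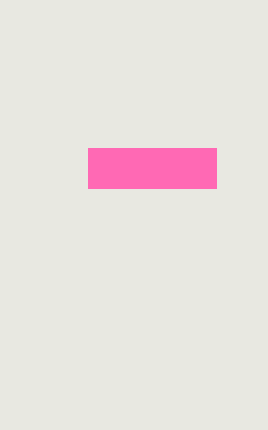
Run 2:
x0 = 88; y0 = 148; x1 = 216; y1 = 188; c = 'hotpink'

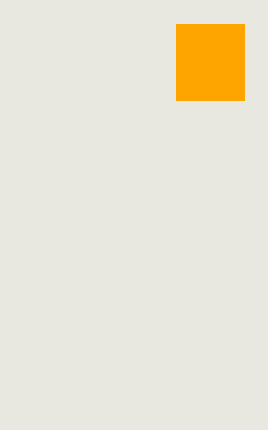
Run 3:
x0 = 176; y0 = 24; x1 = 244; y1 = 100; c = 'orange'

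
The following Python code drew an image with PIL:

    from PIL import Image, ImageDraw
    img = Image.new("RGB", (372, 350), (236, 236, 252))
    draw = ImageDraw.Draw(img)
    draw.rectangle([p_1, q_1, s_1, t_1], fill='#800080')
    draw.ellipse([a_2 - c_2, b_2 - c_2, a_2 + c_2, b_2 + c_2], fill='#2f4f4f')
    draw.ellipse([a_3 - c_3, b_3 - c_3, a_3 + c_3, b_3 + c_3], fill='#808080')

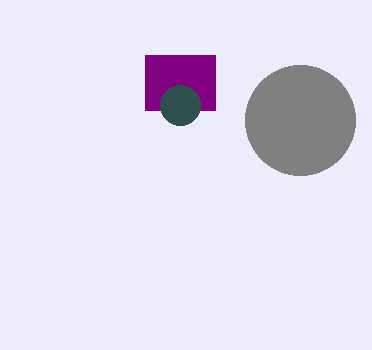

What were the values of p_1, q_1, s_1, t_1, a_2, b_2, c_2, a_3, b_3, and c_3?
p_1 = 145, q_1 = 55, s_1 = 215, t_1 = 110, a_2 = 180, b_2 = 105, c_2 = 20, a_3 = 300, b_3 = 120, c_3 = 55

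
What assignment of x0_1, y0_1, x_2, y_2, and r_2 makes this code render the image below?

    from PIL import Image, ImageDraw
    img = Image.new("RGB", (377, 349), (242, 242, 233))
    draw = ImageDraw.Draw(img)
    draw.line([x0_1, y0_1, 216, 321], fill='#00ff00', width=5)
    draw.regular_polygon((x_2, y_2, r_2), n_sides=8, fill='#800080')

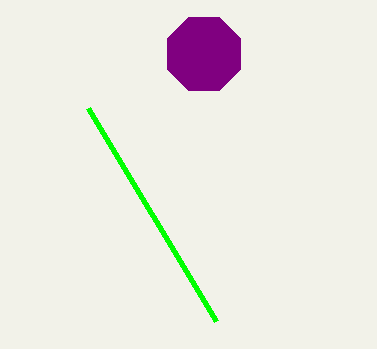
x0_1 = 88
y0_1 = 108
x_2 = 204
y_2 = 54
r_2 = 40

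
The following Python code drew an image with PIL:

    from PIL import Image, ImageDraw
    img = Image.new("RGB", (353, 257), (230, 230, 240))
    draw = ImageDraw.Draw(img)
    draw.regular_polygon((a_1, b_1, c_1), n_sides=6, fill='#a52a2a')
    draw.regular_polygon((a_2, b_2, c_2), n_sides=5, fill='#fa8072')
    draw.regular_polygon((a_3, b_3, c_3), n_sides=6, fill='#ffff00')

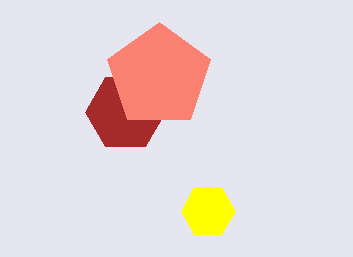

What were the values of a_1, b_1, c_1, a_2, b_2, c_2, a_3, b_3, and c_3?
a_1 = 125; b_1 = 112; c_1 = 40; a_2 = 159; b_2 = 76; c_2 = 54; a_3 = 208; b_3 = 211; c_3 = 27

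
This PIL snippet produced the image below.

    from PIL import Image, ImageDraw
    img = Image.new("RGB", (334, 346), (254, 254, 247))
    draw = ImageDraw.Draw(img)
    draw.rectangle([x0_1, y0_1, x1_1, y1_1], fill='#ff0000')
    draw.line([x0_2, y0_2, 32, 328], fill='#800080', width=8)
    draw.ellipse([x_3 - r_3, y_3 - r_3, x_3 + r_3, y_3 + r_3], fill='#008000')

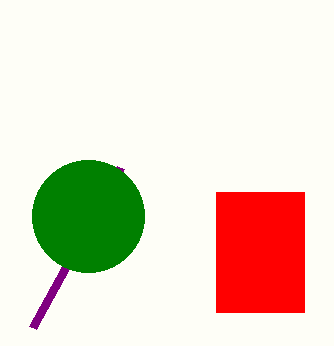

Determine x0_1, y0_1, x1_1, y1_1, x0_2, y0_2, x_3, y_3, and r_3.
x0_1 = 216; y0_1 = 192; x1_1 = 304; y1_1 = 312; x0_2 = 120; y0_2 = 168; x_3 = 88; y_3 = 216; r_3 = 56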